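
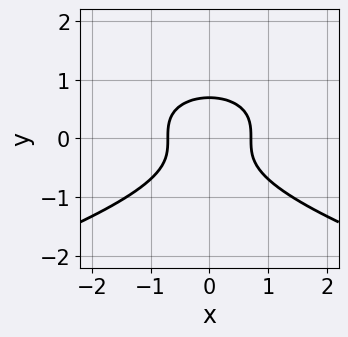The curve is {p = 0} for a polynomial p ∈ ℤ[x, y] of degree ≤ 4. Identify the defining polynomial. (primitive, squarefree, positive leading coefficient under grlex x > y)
3*y^3 + 2*x^2 - 1

First, the degree is 3 — the shape is more complex than any degree-2 curve.
Next, symmetries: the x ↦ −x reflection is a symmetry, so x appears only in even powers.
Finally, fitting integer coefficients to these (and the overall shape) gives p.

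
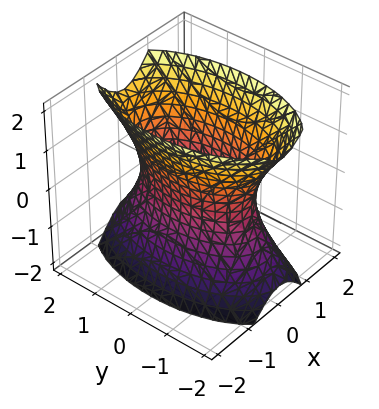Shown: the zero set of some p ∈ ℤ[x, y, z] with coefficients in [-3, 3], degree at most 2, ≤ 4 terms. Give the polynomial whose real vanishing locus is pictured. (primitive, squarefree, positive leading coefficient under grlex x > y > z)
3*x^2 + y^2 - z^2 - 2

First, deg p = 2. One connected sheet with a waist; a quadric.
Next, symmetries: it's symmetric under x → −x, forcing even powers of x; the y ↦ −y reflection is a symmetry, so y appears only in even powers; it's symmetric under z → −z, forcing even powers of z.
Next, checking where it meets the axes: the surface avoids every integer z-axis point in the box.
Finally, putting this together gives p.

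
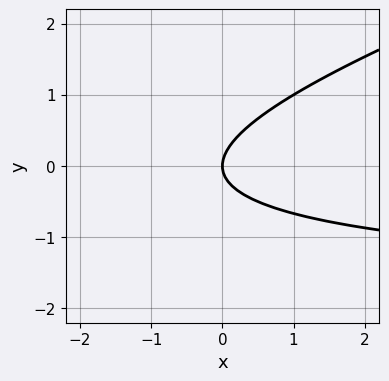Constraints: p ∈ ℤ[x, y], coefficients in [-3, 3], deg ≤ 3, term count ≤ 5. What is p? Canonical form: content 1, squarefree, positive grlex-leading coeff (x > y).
1. deg p = 2.
2. From the axis intercepts and sections: it meets the x-axis at x = 0 (among the integer gridlines); one y-axis crossing is at y = 0.
3. Assembling these constraints gives the stated polynomial.

x*y - 3*y^2 + 2*x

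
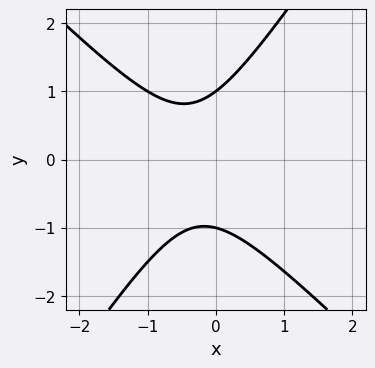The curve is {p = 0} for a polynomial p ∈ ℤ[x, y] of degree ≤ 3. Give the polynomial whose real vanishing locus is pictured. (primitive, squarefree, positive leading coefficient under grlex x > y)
3*x^2 + x*y - 2*y^2 + 2*x + 2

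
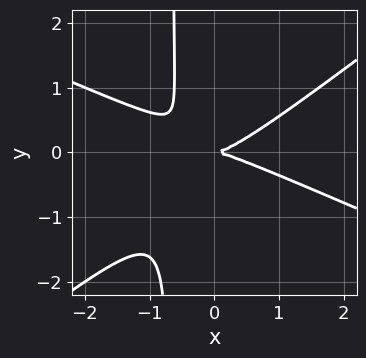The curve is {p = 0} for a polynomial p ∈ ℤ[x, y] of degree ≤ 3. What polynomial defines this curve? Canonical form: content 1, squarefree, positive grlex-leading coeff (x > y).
First, degree: the shape is more complex than any degree-2 curve, so deg p = 3.
Next, checking where it meets the axes: it meets the y-axis at y = 0 (among the integer gridlines); it meets the x-axis at x = 0 (among the integer gridlines).
Finally, putting this together gives p.

x^3 + x^2*y - 3*x*y^2 - 2*y^2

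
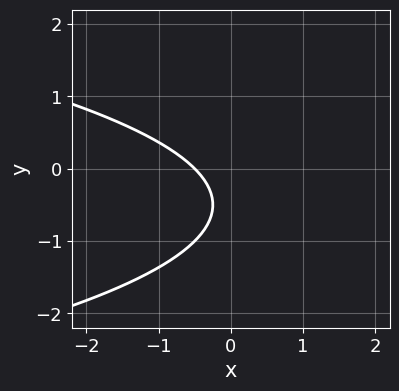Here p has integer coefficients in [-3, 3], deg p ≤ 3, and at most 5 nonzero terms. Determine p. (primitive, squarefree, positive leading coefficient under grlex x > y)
1. deg p = 2. The shape is more complex than any degree-1 curve.
2. From the visible intercepts: it misses every integer gridline on the y-axis.
3. Solving for integer coefficients yields p as stated.

2*y^2 + 2*x + 2*y + 1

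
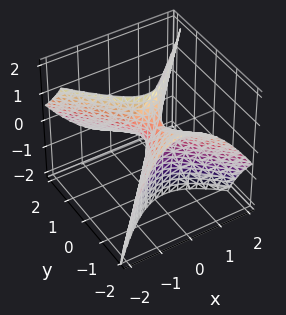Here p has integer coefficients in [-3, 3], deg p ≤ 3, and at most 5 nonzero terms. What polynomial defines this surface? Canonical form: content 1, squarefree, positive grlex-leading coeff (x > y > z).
First, the degree is 2 — a generic line meets the surface in up to 2 points.
Then, from the visible intercepts: it meets the x-axis at x = 0 (among the integer gridlines); one y-axis crossing is at y = 0; it meets the z-axis at z = 0 (among the integer gridlines).
Finally, assembling these constraints gives the stated polynomial.

3*x^2 + x*z - 2*y^2 - 3*y*z - z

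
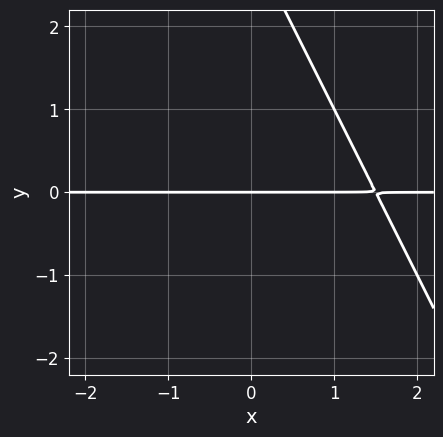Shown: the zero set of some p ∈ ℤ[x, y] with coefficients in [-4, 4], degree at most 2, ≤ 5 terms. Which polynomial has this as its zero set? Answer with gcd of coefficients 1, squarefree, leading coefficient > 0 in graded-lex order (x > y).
2*x*y + y^2 - 3*y

First, deg p = 2. The shape is more complex than any degree-1 curve.
Next, reading off the gridlines: one y-axis crossing is at y = 0; every point of the x-axis in the box is on the curve.
Finally, fitting integer coefficients to these (and the overall shape) gives p.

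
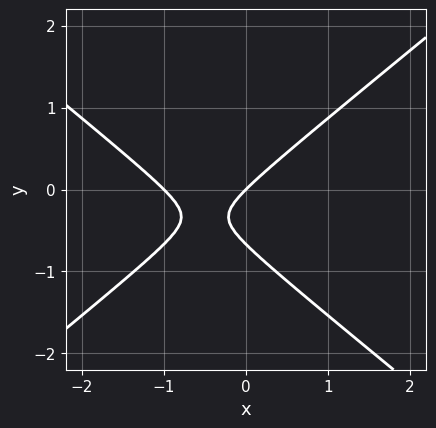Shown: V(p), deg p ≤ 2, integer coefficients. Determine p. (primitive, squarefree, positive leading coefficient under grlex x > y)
(a) Degree: the shape is more complex than any degree-1 curve, so deg p = 2.
(b) Against the integer gridlines: it crosses the y-axis at the gridline y = 0; the x-axis gridline crossings are at x ∈ {-1, 0}.
(c) These observations pin down the coefficients.

2*x^2 - 3*y^2 + 2*x - 2*y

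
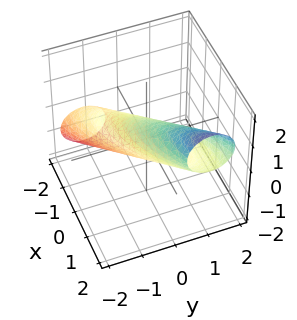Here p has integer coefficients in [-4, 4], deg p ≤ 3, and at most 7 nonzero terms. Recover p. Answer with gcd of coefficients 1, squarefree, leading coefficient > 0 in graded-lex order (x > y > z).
The degree is 2 — the shape is more complex than any degree-1 surface.
From the axis intercepts and sections: the x-axis gridline crossings are at x ∈ {-1, 1}.
Assembling these constraints gives the stated polynomial.

x^2 - 2*x*y - 2*x*z + 2*y^2 + 2*z^2 - 1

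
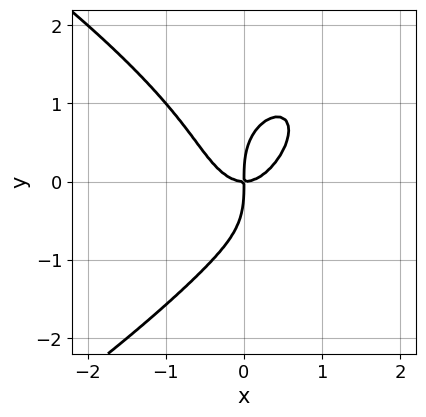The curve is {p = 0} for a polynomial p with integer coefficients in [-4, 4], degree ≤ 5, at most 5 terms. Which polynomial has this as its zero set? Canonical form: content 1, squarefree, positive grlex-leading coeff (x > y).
y^4 + 3*x^3 - 2*x*y

First, degree: the shape is more complex than any degree-3 curve, so deg p = 4.
Next, observable constraints: it meets the y-axis at y = 0 (among the integer gridlines); it crosses the x-axis at the gridline x = 0.
Finally, matching integer coefficients to the picture gives p.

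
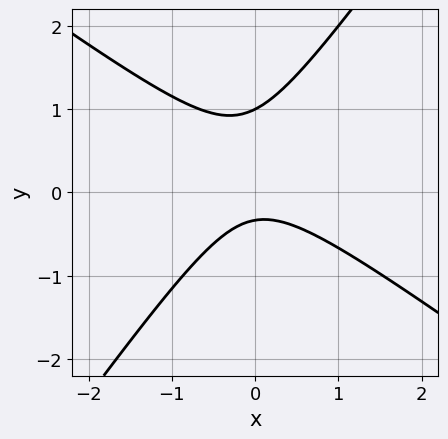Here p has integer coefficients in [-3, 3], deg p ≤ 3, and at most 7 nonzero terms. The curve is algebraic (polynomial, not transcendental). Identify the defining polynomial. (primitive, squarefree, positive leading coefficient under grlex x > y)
1. The degree is 2 — no degree-1 curve has this shape.
2. Observable constraints: it meets the y-axis at y = 1 (among the integer gridlines); the curve avoids every integer x-axis point in the box.
3. Fitting integer coefficients to these (and the overall shape) gives p.

3*x^2 + 2*x*y - 3*y^2 + 2*y + 1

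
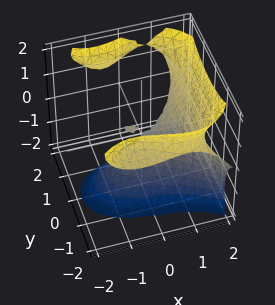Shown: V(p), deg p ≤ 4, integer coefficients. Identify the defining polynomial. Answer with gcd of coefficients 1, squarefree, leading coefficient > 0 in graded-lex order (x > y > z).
The picture has 2 separate pieces. They look like related sheets of one shape, so recover p as a whole.
deg p = 3. No degree-2 surface has this shape.
From the visible intercepts: one y-axis crossing is at y = 0; it meets the z-axis at z = 0 (among the integer gridlines).
Matching integer coefficients to the picture gives p.

x^3 + 2*y^2*z - z^3 - x*z - 2*y^2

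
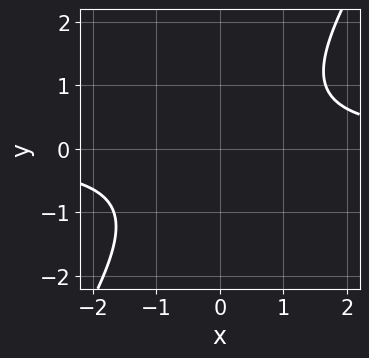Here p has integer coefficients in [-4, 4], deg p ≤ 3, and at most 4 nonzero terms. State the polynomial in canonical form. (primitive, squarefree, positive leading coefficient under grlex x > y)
3*x*y - 2*y^2 - 3

deg p = 2. No degree-1 curve has this shape.
Checking where it meets the axes: it misses every integer gridline on the x-axis; it misses every integer gridline on the y-axis.
The integer polynomial consistent with all of this is the stated p.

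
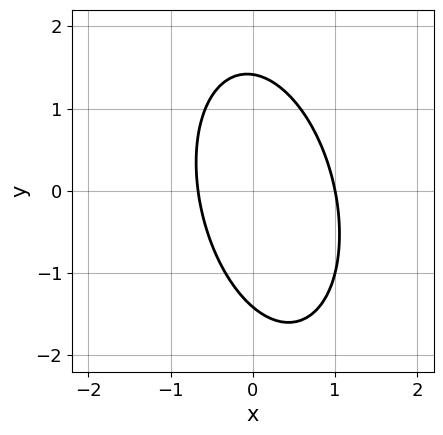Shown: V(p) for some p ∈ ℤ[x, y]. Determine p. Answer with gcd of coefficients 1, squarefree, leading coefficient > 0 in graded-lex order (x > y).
The degree is 2 — a generic line meets the curve in up to 2 points.
Checking where it meets the axes: it crosses the x-axis at the gridline x = 1.
These observations pin down the coefficients.

3*x^2 + x*y + y^2 - x - 2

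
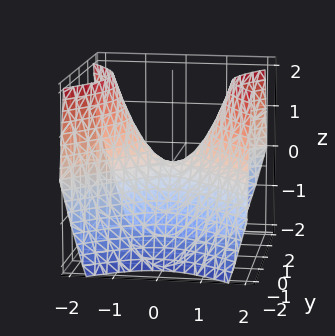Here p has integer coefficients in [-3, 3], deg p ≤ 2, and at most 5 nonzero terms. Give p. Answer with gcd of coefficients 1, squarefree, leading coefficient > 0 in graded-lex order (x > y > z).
Degree: a saddle surface; a quadric, so deg p = 2.
Symmetries: the y ↦ −y reflection is a symmetry, so y appears only in even powers; it's symmetric under x → −x, forcing even powers of x.
From the visible intercepts: one z-axis crossing is at z = 0; it crosses the x-axis at the gridline x = 0.
The integer polynomial consistent with all of this is the stated p.

x^2 - y^2 - z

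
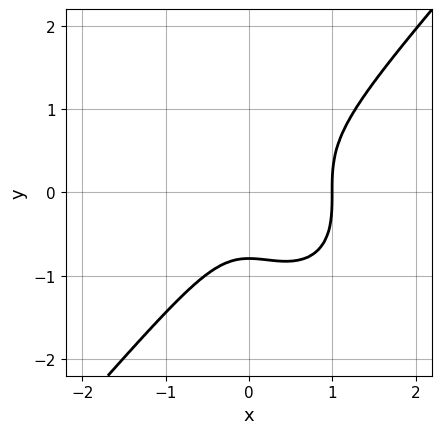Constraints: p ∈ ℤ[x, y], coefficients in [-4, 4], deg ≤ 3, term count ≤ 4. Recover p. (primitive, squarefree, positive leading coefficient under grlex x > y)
3*x^3 - 2*y^3 - 2*x^2 - 1

(a) The degree is 3 — the shape is more complex than any degree-2 curve.
(b) Observable constraints: it crosses the x-axis at the gridline x = 1.
(c) Matching integer coefficients to the picture gives p.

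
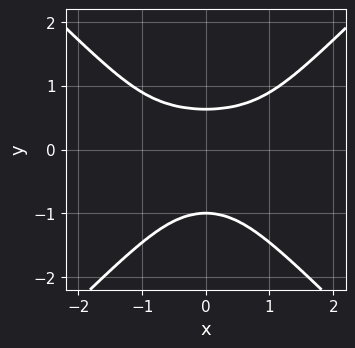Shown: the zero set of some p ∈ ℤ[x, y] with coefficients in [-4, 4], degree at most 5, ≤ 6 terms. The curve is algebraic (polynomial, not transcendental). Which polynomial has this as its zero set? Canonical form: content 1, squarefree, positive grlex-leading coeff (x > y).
(a) The degree is 4 — a generic line meets the curve in up to 4 points.
(b) Symmetries: the x ↦ −x reflection is a symmetry, so x appears only in even powers.
(c) Observable constraints: one y-axis crossing is at y = -1; no x-intercept at any integer in the box.
(d) These observations pin down the coefficients.

3*x^2*y^2 - 3*y^4 - 2*y^3 + 1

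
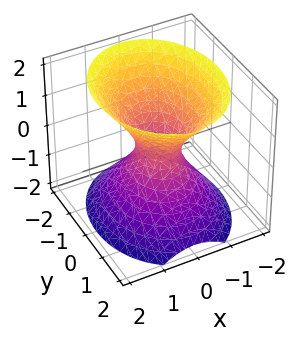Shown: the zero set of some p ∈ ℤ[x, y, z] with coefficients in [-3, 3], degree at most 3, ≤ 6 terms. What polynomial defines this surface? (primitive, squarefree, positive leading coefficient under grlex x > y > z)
3*x^2 + 2*y^2 - 2*z^2 - 1

1. The degree is 2 — one connected sheet with a waist; a quadric.
2. Symmetries: mirror symmetry x ↦ −x ⇒ only even powers of x; the y ↦ −y reflection is a symmetry, so y appears only in even powers; it's symmetric under z → −z, forcing even powers of z.
3. Reading off the gridlines: the surface avoids every integer z-axis point in the box.
4. The integer polynomial consistent with all of this is the stated p.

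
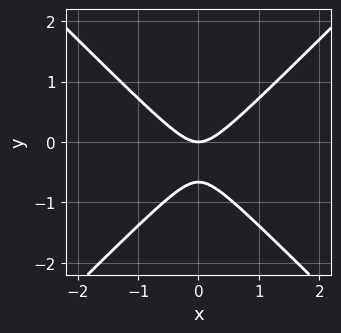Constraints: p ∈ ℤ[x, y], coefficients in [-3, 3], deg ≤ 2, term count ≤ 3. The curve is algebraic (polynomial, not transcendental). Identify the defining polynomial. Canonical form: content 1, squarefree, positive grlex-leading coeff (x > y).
1. Degree: no degree-1 curve has this shape, so deg p = 2.
2. Symmetries: it's symmetric under x → −x, forcing even powers of x.
3. From the visible intercepts: it meets the x-axis at x = 0 (among the integer gridlines); one y-axis crossing is at y = 0.
4. Fitting integer coefficients to these (and the overall shape) gives p.

3*x^2 - 3*y^2 - 2*y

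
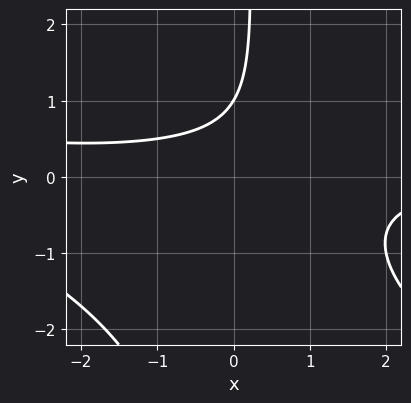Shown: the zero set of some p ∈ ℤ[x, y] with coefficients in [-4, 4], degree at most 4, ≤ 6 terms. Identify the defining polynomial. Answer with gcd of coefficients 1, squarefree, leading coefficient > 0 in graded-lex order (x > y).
The degree is 3 — no degree-2 curve has this shape.
From the axis intercepts and sections: the curve avoids every integer x-axis point in the box; one y-axis crossing is at y = 1.
Together with the visible shape, these determine p as stated.

x^2*y + 2*x*y^2 + 3*x*y - 3*y + 3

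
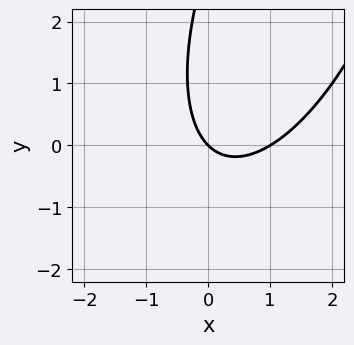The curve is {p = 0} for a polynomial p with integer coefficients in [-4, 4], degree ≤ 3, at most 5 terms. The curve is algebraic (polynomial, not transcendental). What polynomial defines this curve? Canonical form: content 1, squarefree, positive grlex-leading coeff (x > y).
3*x^2 - 2*x*y + y^2 - 3*x - 3*y

1. Degree: no degree-1 curve has this shape, so deg p = 2.
2. Observable constraints: one y-axis crossing is at y = 0; the x-axis gridline crossings are at x ∈ {0, 1}.
3. Together with the visible shape, these determine p as stated.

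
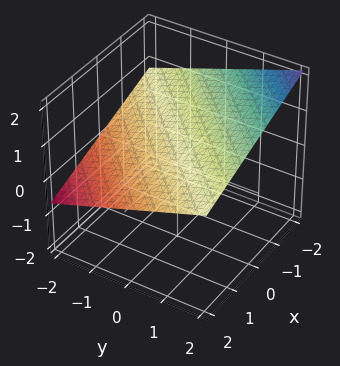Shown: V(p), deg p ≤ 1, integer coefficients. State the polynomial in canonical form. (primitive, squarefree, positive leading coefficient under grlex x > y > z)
1. Degree: every cross-section is a straight line — this is a plane, so deg p = 1.
2. Reading off the gridlines: one x-axis crossing is at x = 2; it meets the y-axis at y = -2 (among the integer gridlines).
3. Putting this together gives p.

x - y + 3*z - 2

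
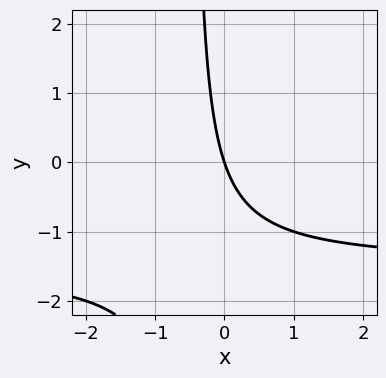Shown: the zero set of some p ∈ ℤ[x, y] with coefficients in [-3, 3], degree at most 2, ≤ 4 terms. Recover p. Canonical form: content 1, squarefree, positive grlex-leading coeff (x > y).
2*x*y + 3*x + y

First, the degree is 2 — a generic line meets the curve in up to 2 points.
Then, checking where it meets the axes: it meets the y-axis at y = 0 (among the integer gridlines); it meets the x-axis at x = 0 (among the integer gridlines).
Finally, together with the visible shape, these determine p as stated.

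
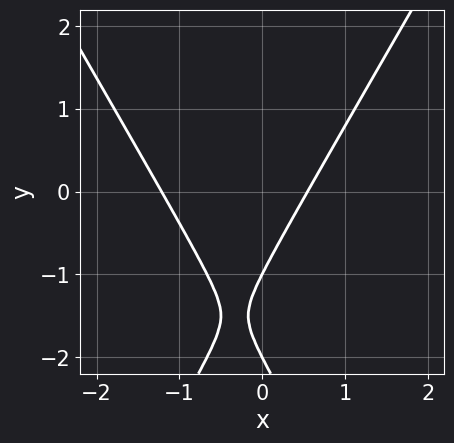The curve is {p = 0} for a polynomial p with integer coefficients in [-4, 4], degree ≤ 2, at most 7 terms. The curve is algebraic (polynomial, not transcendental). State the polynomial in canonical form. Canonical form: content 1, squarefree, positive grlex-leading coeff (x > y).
3*x^2 - y^2 + 2*x - 3*y - 2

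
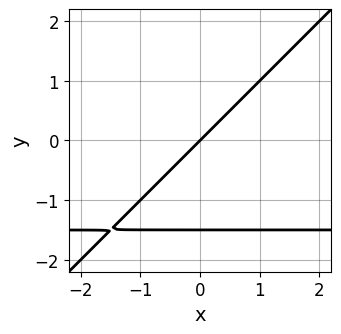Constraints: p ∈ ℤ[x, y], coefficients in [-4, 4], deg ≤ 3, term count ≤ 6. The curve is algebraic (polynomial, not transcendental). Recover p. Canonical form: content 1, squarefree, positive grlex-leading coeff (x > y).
2*x*y - 2*y^2 + 3*x - 3*y

First, deg p = 2. The shape is more complex than any degree-1 curve.
Next, from the visible intercepts: one x-axis crossing is at x = 0; one y-axis crossing is at y = 0.
Finally, fitting integer coefficients to these (and the overall shape) gives p.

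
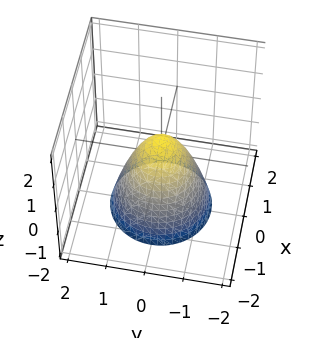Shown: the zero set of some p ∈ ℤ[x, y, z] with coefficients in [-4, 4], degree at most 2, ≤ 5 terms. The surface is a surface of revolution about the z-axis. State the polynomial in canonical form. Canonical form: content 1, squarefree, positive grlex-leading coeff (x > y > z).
(a) The degree is 2 — no degree-1 surface has this shape.
(b) Symmetries: rotational symmetry about the z-axis ⇒ p depends on x, y only through x² + y².
(c) Reading off the gridlines: a circular section at z = -1 has radius exactly 1.
(d) Putting this together gives p.

3*x^2 + 3*y^2 + 2*z - 1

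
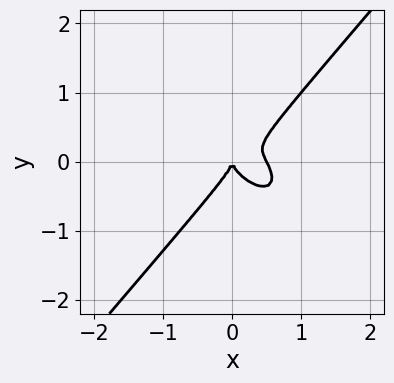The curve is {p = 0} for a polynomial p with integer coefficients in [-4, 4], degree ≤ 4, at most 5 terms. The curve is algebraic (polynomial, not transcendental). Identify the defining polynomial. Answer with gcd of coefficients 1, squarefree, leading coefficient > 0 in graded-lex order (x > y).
First, degree: the shape is more complex than any degree-2 curve, so deg p = 3.
Next, checking where it meets the axes: one x-axis crossing is at x = 0; it meets the y-axis at y = 0 (among the integer gridlines).
Finally, matching integer coefficients to the picture gives p.

2*x^3 + x^2*y - 2*y^3 - x^2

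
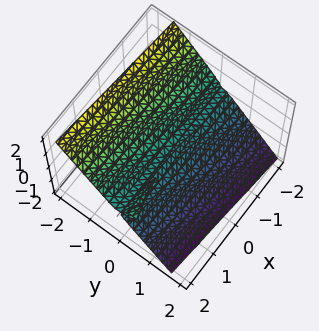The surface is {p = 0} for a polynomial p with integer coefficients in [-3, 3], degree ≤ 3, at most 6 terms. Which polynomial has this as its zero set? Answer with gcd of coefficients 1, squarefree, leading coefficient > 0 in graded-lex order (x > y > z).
x*y*z - 3*y^3 + 2*y^2*z - 3*z^3

(a) The picture has 3 separate pieces. Treating them together as one polynomial.
(b) Degree: the shape is more complex than any degree-2 surface, so deg p = 3.
(c) From the axis intercepts and sections: it crosses the z-axis at the gridline z = 0; it meets the y-axis at y = 0 (among the integer gridlines); every point of the x-axis in the box is on the surface.
(d) Together with the visible shape, these determine p as stated.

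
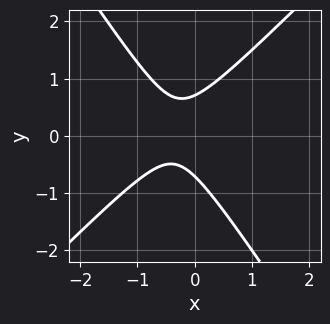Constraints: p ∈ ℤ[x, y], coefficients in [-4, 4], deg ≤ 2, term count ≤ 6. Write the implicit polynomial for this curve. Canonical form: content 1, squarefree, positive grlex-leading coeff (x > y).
The degree is 2 — a generic line meets the curve in up to 2 points.
Against the integer gridlines: it misses every integer gridline on the x-axis.
Solving for integer coefficients yields p as stated.

3*x^2 - x*y - 2*y^2 + 2*x + 1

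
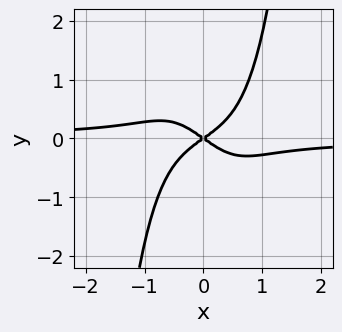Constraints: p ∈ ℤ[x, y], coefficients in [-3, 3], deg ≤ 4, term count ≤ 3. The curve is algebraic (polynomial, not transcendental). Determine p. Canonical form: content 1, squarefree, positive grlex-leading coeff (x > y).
3*x^3*y + x^2 - 2*y^2

The degree is 4 — the shape is more complex than any degree-3 curve.
From the visible intercepts: one x-axis crossing is at x = 0; it crosses the y-axis at the gridline y = 0.
Fitting integer coefficients to these (and the overall shape) gives p.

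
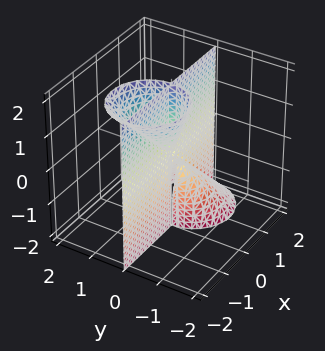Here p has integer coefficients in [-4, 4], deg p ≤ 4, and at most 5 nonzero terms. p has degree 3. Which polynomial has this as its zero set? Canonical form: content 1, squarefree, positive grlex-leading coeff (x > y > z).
There are 3 components.
deg p = 3.
From the axis intercepts and sections: every point of the z-axis in the box is on the surface; it meets the y-axis at y = 0 (among the integer gridlines); the visible x-axis segment lies entirely on the surface.
Fitting integer coefficients to these (and the overall shape) gives p.

x^2*y + x*y*z + y^3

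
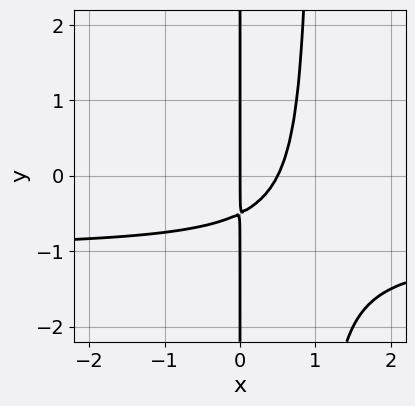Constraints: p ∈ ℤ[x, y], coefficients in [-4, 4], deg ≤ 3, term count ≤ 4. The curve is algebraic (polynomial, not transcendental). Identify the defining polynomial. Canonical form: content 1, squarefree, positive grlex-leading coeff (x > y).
2*x^2*y + 2*x^2 - 2*x*y - x

Degree: no degree-2 curve has this shape, so deg p = 3.
Checking where it meets the axes: one x-axis crossing is at x = 0; the visible y-axis segment lies entirely on the curve.
Fitting integer coefficients to these (and the overall shape) gives p.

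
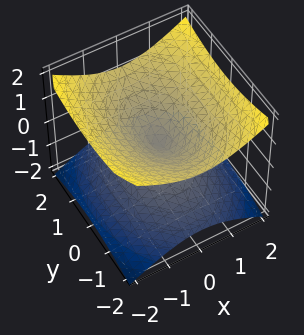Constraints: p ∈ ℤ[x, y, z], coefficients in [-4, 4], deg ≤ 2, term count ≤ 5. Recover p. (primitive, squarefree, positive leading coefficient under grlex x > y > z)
2*x^2 + y^2 - 3*z^2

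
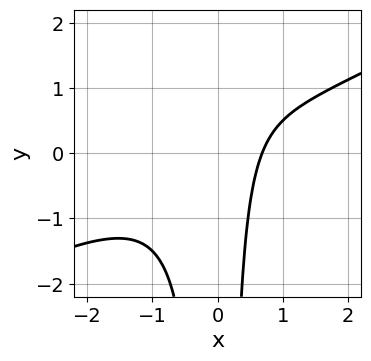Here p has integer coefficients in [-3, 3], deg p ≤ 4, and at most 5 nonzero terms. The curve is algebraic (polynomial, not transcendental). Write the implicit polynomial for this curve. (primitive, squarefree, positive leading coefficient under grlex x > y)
x^3 - 2*x^2*y + x - 1

(a) Degree: a generic line meets the curve in up to 3 points, so deg p = 3.
(b) Against the integer gridlines: no y-intercept at any integer in the box.
(c) These observations pin down the coefficients.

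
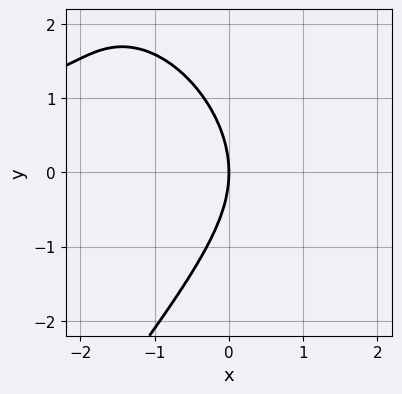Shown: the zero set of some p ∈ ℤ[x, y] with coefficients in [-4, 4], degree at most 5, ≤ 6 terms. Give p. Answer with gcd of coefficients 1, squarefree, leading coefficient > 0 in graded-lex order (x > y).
2*x^3*y - y^4 - 2*x^3 - 3*x*y^2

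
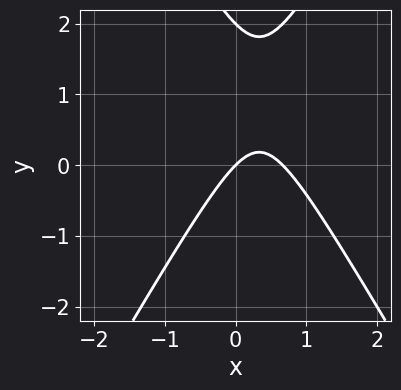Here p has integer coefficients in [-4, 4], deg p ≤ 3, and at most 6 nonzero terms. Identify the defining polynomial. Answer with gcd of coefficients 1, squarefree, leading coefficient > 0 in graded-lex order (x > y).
3*x^2 - y^2 - 2*x + 2*y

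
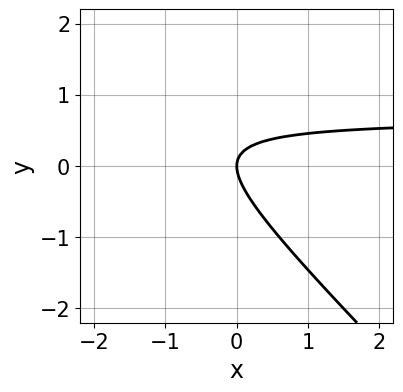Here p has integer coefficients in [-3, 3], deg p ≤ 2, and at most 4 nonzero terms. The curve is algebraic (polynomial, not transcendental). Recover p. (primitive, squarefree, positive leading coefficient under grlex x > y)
3*x*y + 3*y^2 - 2*x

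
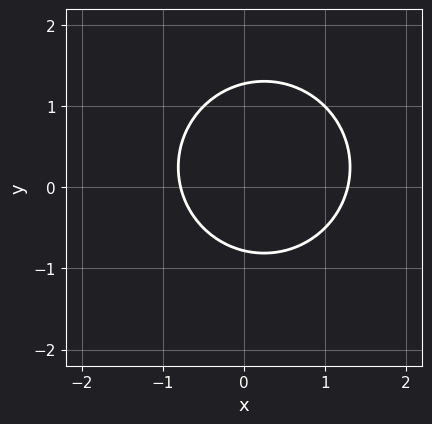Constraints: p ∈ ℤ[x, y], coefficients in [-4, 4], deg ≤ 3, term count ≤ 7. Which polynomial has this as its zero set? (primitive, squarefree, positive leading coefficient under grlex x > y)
First, deg p = 2.
Finally, matching integer coefficients to the picture gives p.

2*x^2 + 2*y^2 - x - y - 2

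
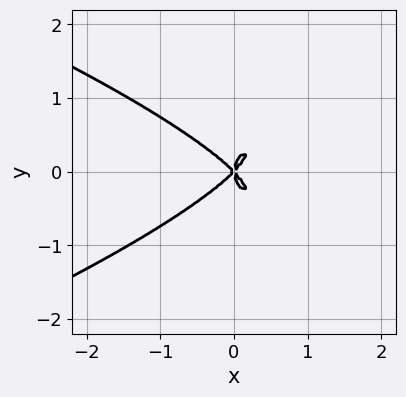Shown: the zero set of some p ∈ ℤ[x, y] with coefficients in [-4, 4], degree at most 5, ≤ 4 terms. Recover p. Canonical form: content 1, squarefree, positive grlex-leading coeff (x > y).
(a) deg p = 4. The shape is more complex than any degree-3 curve.
(b) Symmetries: mirror symmetry y ↦ −y ⇒ only even powers of y.
(c) Checking where it meets the axes: it crosses the y-axis at the gridline y = 0; it meets the x-axis at x = 0 (among the integer gridlines).
(d) These observations pin down the coefficients.

3*y^4 + 2*x^3 - 2*x*y^2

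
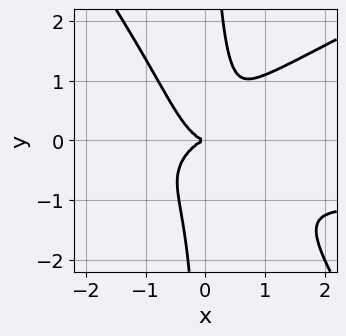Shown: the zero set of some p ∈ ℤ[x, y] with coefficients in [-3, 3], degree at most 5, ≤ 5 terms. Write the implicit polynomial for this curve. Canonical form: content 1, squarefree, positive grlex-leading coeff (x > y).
2*x^3*y - 3*x^2*y^2 - 3*x*y^3 + 3*x^3 + 2*y^2

(a) deg p = 4.
(b) From the axis intercepts and sections: one x-axis crossing is at x = 0; one y-axis crossing is at y = 0.
(c) The integer polynomial consistent with all of this is the stated p.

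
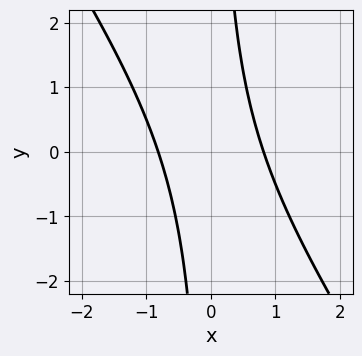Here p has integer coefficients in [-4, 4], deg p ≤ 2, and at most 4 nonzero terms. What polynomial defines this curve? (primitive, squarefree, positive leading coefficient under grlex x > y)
(a) The degree is 2 — the shape is more complex than any degree-1 curve.
(b) Checking where it meets the axes: the curve avoids every integer y-axis point in the box.
(c) These observations pin down the coefficients.

3*x^2 + 2*x*y - 2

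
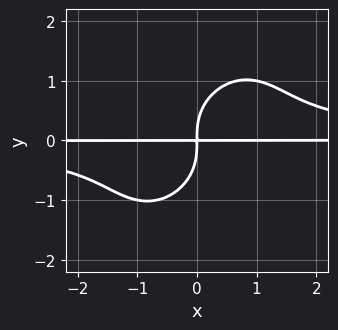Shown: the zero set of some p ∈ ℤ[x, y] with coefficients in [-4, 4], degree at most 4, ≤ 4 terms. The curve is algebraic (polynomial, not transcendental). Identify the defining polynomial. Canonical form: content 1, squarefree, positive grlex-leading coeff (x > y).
First, deg p = 4.
Then, observable constraints: the visible x-axis segment lies entirely on the curve.
Finally, the integer polynomial consistent with all of this is the stated p.

3*x^2*y^2 - 2*x*y^3 + 2*y^4 - 3*x*y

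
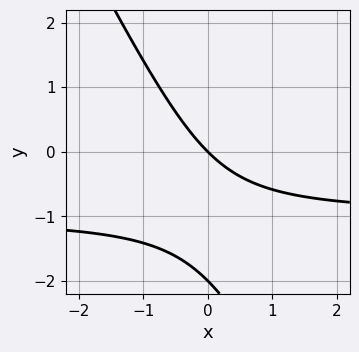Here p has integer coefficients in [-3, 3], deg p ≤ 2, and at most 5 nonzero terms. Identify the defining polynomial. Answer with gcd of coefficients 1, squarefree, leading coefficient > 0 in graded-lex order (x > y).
2*x*y + y^2 + 2*x + 2*y

First, deg p = 2.
Next, from the visible intercepts: the y-axis gridline crossings are at y ∈ {-2, 0}; one x-axis crossing is at x = 0.
Finally, fitting integer coefficients to these (and the overall shape) gives p.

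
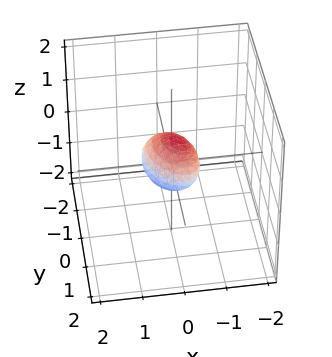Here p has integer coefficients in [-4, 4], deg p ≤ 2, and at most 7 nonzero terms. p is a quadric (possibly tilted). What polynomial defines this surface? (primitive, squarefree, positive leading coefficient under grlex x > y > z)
3*x^2 + 2*x*y + x*z + 2*y^2 + 2*z^2 - 1

1. Degree: no degree-1 surface has this shape, so deg p = 2.
2. Solving for integer coefficients yields p as stated.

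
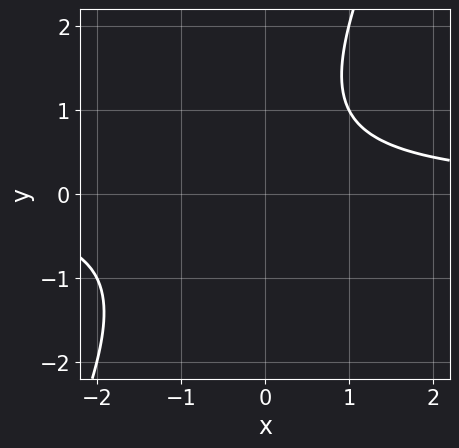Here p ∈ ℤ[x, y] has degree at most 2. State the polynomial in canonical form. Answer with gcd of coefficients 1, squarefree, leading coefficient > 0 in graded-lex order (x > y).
First, deg p = 2.
Next, observable constraints: no y-intercept at any integer in the box; no x-intercept at any integer in the box.
Finally, together with the visible shape, these determine p as stated.

2*x*y - y^2 + y - 2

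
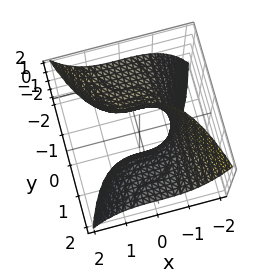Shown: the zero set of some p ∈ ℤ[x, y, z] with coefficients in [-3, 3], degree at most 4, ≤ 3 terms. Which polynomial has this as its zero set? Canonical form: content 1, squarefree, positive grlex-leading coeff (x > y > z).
x^3 + 2*y*z + 1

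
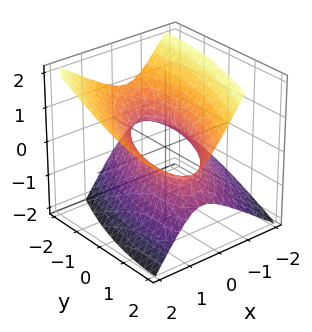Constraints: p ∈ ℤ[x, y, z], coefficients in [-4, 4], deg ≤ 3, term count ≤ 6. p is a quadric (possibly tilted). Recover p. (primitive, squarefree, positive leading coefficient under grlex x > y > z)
3*x^2 - 2*x*y - 2*x*z + y^2 - 3*z^2 - 2

First, the degree is 2 — no degree-1 surface has this shape.
Next, checking where it meets the axes: the surface avoids every integer z-axis point in the box.
Finally, matching integer coefficients to the picture gives p.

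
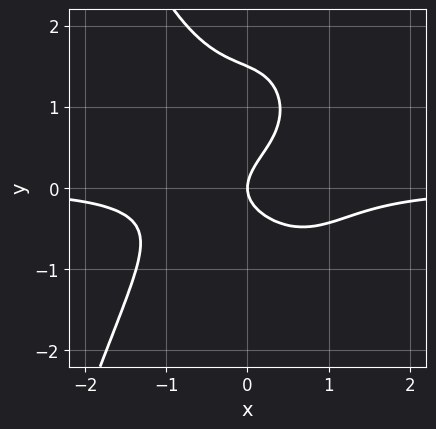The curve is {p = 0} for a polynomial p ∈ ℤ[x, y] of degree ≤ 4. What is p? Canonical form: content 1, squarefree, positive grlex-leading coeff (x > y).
Degree: no degree-3 curve has this shape, so deg p = 4.
Observable constraints: it meets the x-axis at x = 0 (among the integer gridlines); one y-axis crossing is at y = 0.
Matching integer coefficients to the picture gives p.

3*x^3*y + 2*y^3 - 3*y^2 + 2*x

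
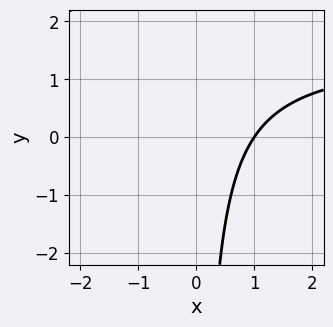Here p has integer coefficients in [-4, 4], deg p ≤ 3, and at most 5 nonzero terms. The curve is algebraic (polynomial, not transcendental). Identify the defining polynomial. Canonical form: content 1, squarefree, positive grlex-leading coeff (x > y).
1. Degree: a generic line meets the curve in up to 2 points, so deg p = 2.
2. Reading off the gridlines: the curve avoids every integer y-axis point in the box; it meets the x-axis at x = 1 (among the integer gridlines).
3. Putting this together gives p.

2*x*y - 3*x + 3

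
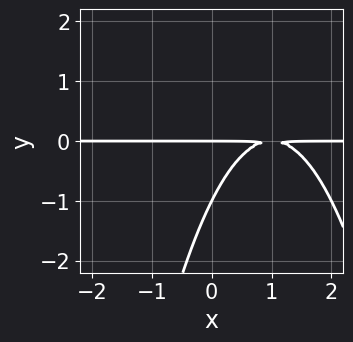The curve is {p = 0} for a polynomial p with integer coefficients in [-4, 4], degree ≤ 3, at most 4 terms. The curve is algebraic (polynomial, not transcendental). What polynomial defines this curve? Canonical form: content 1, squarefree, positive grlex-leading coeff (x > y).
x^2*y - 2*x*y + y^2 + y

deg p = 3.
Observable constraints: the y-axis gridline crossings are at y ∈ {-1, 0}; every point of the x-axis in the box is on the curve.
Together with the visible shape, these determine p as stated.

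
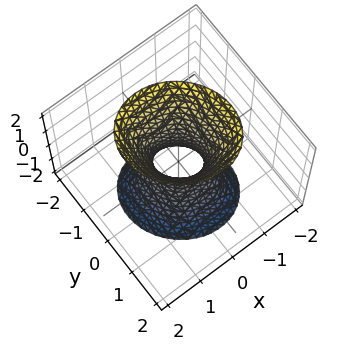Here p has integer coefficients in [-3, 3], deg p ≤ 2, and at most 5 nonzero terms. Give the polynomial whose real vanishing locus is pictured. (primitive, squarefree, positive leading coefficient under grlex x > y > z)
3*x^2 + x*y + 3*y^2 - z^2 - 1

1. Degree: no degree-1 surface has this shape, so deg p = 2.
2. From the visible intercepts: it misses every integer gridline on the z-axis.
3. The integer polynomial consistent with all of this is the stated p.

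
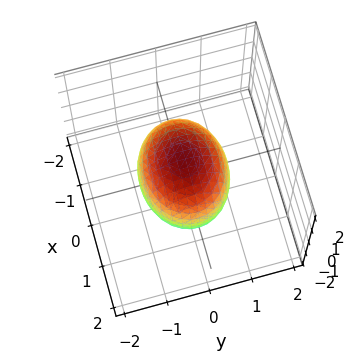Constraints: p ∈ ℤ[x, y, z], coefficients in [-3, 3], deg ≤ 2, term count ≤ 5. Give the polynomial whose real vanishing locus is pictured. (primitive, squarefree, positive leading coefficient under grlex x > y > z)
2*x^2 + 3*y^2 + 2*z^2 - 3

First, degree: bounded and convex; a quadric, so deg p = 2.
Next, symmetries: it's symmetric under y → −y, forcing even powers of y; the z ↦ −z reflection is a symmetry, so z appears only in even powers; it's symmetric under x → −x, forcing even powers of x.
Then, from the visible intercepts: the y-axis gridline crossings are at y ∈ {-1, 1}.
Finally, the integer polynomial consistent with all of this is the stated p.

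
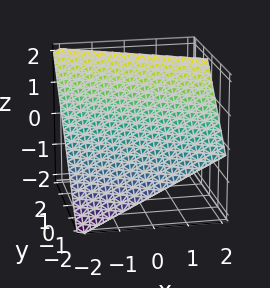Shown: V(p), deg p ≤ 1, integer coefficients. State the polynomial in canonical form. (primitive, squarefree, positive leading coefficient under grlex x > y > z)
(a) Degree: every cross-section is a straight line — this is a plane, so deg p = 1.
(b) From the visible intercepts: it meets the z-axis at z = 1 (among the integer gridlines); one y-axis crossing is at y = -1; it meets the x-axis at x = -2 (among the integer gridlines).
(c) The integer polynomial consistent with all of this is the stated p.

x + 2*y - 2*z + 2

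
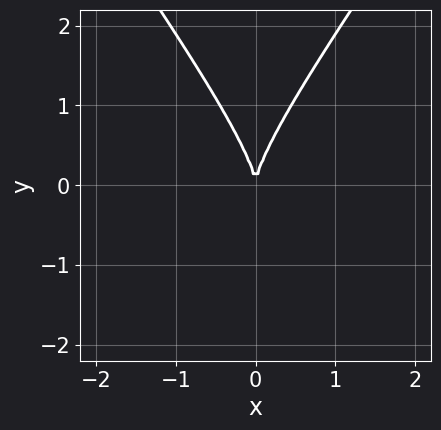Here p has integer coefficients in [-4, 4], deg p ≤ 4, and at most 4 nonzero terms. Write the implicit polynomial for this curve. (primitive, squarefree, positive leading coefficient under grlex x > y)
deg p = 3.
Symmetries: the x ↦ −x reflection is a symmetry, so x appears only in even powers.
Reading off the gridlines: it crosses the x-axis at the gridline x = 0; it crosses the y-axis at the gridline y = 0.
Fitting integer coefficients to these (and the overall shape) gives p.

2*x^2*y - y^3 + 3*x^2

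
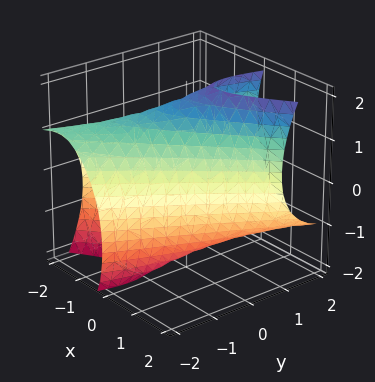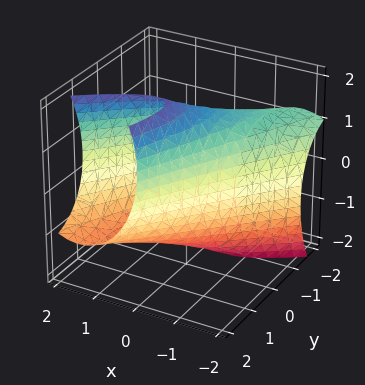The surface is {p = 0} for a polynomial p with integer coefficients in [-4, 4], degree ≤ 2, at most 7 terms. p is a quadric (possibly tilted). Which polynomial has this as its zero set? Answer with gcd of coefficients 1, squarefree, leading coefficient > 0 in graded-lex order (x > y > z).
The degree is 2 — a generic line meets the surface in up to 2 points.
Matching integer coefficients to the picture gives p.

2*x^2 - 3*x*y + y^2 - y*z + z^2 - 3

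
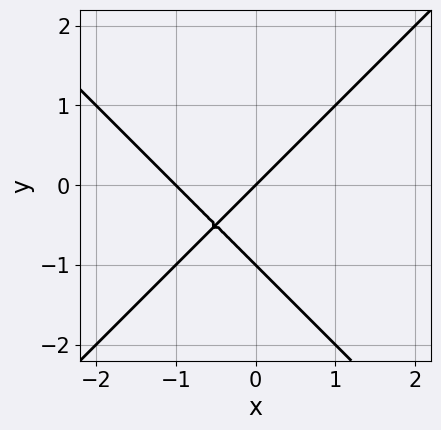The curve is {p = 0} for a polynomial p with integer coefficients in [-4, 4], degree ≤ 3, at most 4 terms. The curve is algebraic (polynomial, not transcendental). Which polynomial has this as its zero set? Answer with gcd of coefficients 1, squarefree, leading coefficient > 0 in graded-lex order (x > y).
First, degree: no degree-1 curve has this shape, so deg p = 2.
Then, against the integer gridlines: among the integer gridlines, it crosses the x-axis at x ∈ {-1, 0}; among the integer gridlines, it crosses the y-axis at y ∈ {-1, 0}.
Finally, putting this together gives p.

x^2 - y^2 + x - y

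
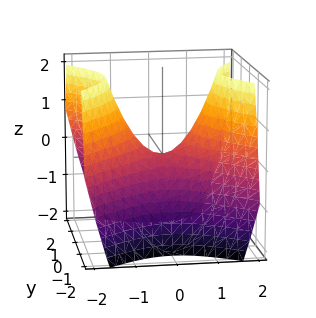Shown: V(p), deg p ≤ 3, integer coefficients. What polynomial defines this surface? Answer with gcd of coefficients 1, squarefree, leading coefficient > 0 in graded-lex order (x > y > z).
x^2 - y^2 - z

The degree is 2 — a hyperbolic paraboloid; a quadric.
Symmetries: it's symmetric under x → −x, forcing even powers of x; the y ↦ −y reflection is a symmetry, so y appears only in even powers.
From the visible intercepts: it meets the z-axis at z = 0 (among the integer gridlines); it meets the y-axis at y = 0 (among the integer gridlines); it meets the x-axis at x = 0 (among the integer gridlines).
These observations pin down the coefficients.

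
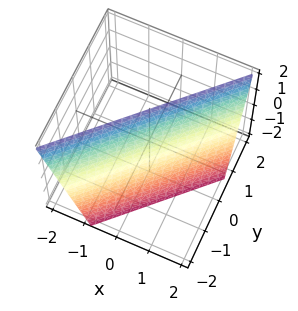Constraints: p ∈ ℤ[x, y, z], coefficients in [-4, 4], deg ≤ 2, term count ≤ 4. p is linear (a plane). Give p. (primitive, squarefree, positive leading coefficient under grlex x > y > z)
3*x - 3*y + z - 2

1. Degree: every cross-section is a straight line — this is a plane, so deg p = 1.
2. Observable constraints: it meets the z-axis at z = 2 (among the integer gridlines).
3. Fitting integer coefficients to these (and the overall shape) gives p.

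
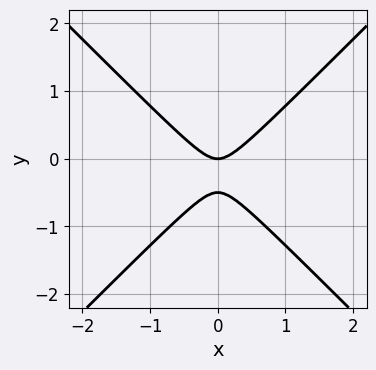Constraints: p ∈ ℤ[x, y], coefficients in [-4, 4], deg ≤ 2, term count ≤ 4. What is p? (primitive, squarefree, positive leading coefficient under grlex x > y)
2*x^2 - 2*y^2 - y

(a) deg p = 2. The shape is more complex than any degree-1 curve.
(b) Symmetries: mirror symmetry x ↦ −x ⇒ only even powers of x.
(c) Reading off the gridlines: it crosses the x-axis at the gridline x = 0; it crosses the y-axis at the gridline y = 0.
(d) These observations pin down the coefficients.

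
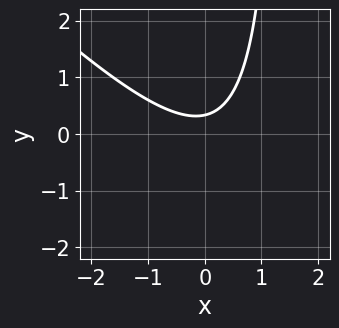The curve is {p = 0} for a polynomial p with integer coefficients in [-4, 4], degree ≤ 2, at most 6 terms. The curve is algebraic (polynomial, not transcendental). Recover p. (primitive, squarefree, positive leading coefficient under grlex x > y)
(a) deg p = 2. No degree-1 curve has this shape.
(b) From the visible intercepts: no x-intercept at any integer in the box.
(c) The integer polynomial consistent with all of this is the stated p.

2*x^2 + 2*x*y - 3*y + 1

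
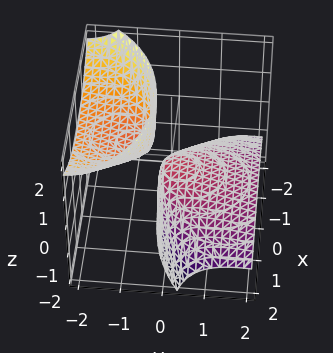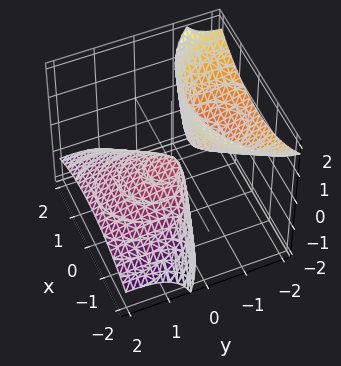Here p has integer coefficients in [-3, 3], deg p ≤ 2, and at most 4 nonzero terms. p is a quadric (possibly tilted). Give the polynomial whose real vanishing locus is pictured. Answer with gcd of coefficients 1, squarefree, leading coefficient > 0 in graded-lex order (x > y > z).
1. There are 2 components. They look like related sheets of one shape, so recover p as a whole.
2. deg p = 2. No degree-1 surface has this shape.
3. Checking where it meets the axes: it meets the y-axis at y = 0 (among the integer gridlines); it meets the z-axis at z = 0 (among the integer gridlines).
4. Solving for integer coefficients yields p as stated.

x^2 + y^2 + 3*y*z + z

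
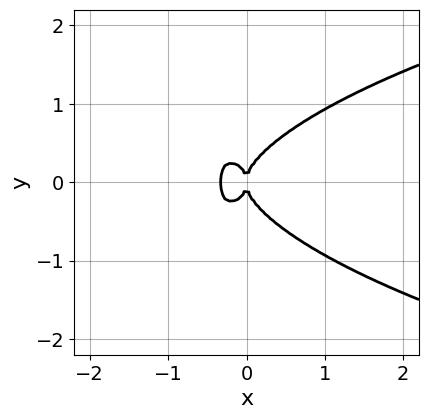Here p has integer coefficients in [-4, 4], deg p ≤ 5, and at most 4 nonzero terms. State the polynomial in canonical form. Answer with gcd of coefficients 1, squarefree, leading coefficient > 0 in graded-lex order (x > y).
The degree is 4 — a generic line meets the curve in up to 4 points.
Symmetries: it's symmetric under y → −y, forcing even powers of y.
Reading off the gridlines: it crosses the y-axis at the gridline y = 0; one x-axis crossing is at x = 0.
Fitting integer coefficients to these (and the overall shape) gives p.

2*x^2*y^2 + 3*y^4 - 3*x^3 - x^2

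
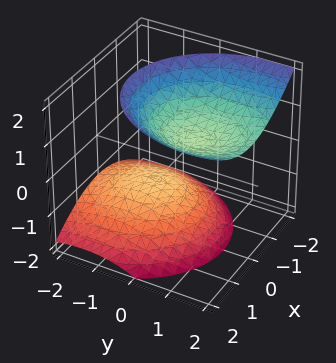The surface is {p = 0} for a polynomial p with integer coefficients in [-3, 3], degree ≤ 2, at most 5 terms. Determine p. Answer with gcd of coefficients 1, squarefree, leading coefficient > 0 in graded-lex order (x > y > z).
First, there are 2 components. Treating them together as one polynomial.
Next, degree: no degree-1 surface has this shape, so deg p = 2.
Next, observable constraints: the surface avoids every integer y-axis point in the box; it misses every integer gridline on the x-axis.
Finally, putting this together gives p.

3*x^2 + 2*y^2 - 3*y*z - 3*z^2 + 2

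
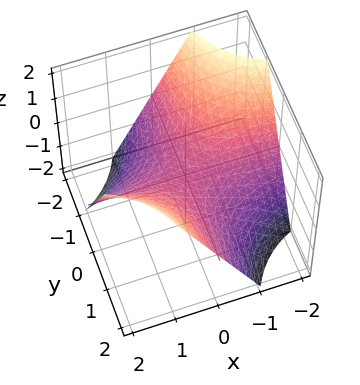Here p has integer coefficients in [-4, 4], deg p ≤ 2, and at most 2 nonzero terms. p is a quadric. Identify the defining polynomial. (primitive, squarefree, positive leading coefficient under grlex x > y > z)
First, the degree is 2 — a hyperbolic paraboloid; a quadric.
Next, checking where it meets the axes: the visible y-axis segment lies entirely on the surface; every point of the x-axis in the box is on the surface.
Finally, together with the visible shape, these determine p as stated.

x*y - z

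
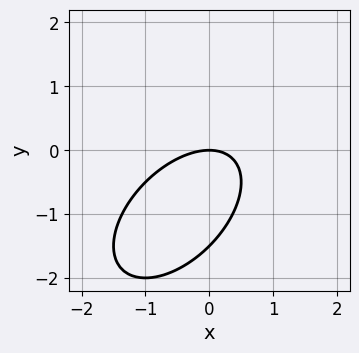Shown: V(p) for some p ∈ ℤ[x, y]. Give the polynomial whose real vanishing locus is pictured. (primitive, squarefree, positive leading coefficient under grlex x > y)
2*x^2 - 2*x*y + 2*y^2 + 3*y

1. The degree is 2 — the shape is more complex than any degree-1 curve.
2. Against the integer gridlines: it meets the x-axis at x = 0 (among the integer gridlines); one y-axis crossing is at y = 0.
3. Matching integer coefficients to the picture gives p.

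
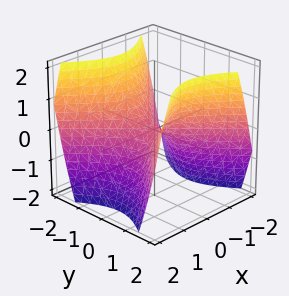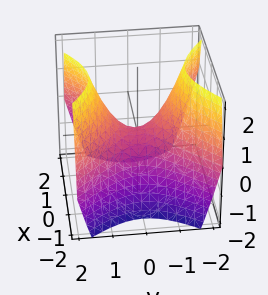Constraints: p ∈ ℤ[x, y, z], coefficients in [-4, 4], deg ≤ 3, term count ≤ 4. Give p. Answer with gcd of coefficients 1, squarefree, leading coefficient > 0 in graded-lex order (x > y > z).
x^2 - y^2 + z

First, deg p = 2.
Then, symmetries: the y ↦ −y reflection is a symmetry, so y appears only in even powers; mirror symmetry x ↦ −x ⇒ only even powers of x.
Next, from the visible intercepts: one y-axis crossing is at y = 0; it crosses the x-axis at the gridline x = 0.
Finally, these observations pin down the coefficients.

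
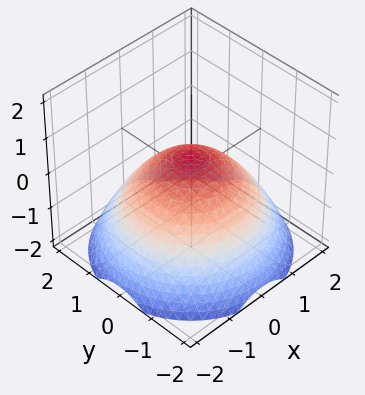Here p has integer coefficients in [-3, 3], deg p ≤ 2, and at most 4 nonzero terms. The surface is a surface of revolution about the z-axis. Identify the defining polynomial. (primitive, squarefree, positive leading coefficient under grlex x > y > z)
x^2 + y^2 + 2*z - 1

1. Degree: no degree-1 surface has this shape, so deg p = 2.
2. Symmetry: the z-axis is an axis of rotation, so x and y enter only as x² + y².
3. Checking where it meets the axes: the x-axis gridline crossings are at x ∈ {-1, 1}; a circular section at z = -1 has radius between 1 and 2; the y-axis gridline crossings are at y ∈ {-1, 1}.
4. Putting this together gives p.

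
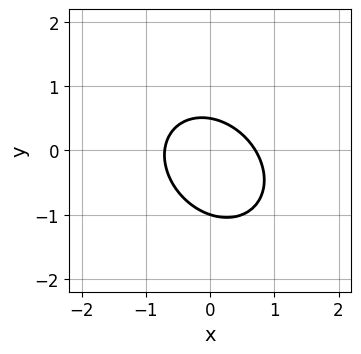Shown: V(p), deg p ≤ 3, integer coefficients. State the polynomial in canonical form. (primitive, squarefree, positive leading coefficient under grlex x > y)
2*x^2 + x*y + 2*y^2 + y - 1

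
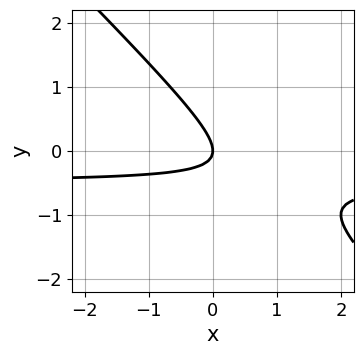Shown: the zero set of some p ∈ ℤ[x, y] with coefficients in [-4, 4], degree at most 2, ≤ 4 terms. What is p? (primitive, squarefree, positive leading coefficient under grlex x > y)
The degree is 2 — no degree-1 curve has this shape.
Reading off the gridlines: it meets the x-axis at x = 0 (among the integer gridlines); one y-axis crossing is at y = 0.
Putting this together gives p.

2*x*y + 2*y^2 + x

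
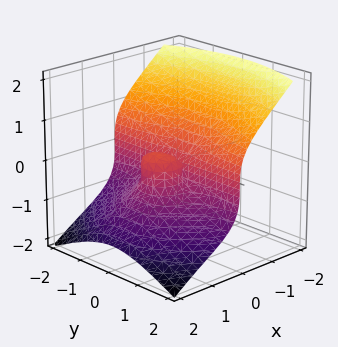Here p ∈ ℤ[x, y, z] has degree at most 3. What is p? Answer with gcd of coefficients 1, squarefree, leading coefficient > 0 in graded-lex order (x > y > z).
2*x^3 + 2*x*y^2 + 3*z^3 - 2*x^2 + z^2

First, degree: no degree-2 surface has this shape, so deg p = 3.
Then, observable constraints: every point of the y-axis in the box is on the surface; one z-axis crossing is at z = 0; the x-axis gridline crossings are at x ∈ {0, 1}.
Finally, assembling these constraints gives the stated polynomial.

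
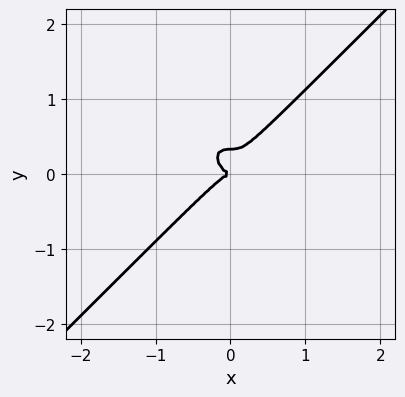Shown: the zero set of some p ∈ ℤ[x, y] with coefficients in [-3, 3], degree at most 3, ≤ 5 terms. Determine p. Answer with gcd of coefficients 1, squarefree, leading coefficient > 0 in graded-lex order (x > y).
3*x^3 - 3*y^3 + y^2

First, degree: the shape is more complex than any degree-2 curve, so deg p = 3.
Then, observable constraints: one x-axis crossing is at x = 0; one y-axis crossing is at y = 0.
Finally, fitting integer coefficients to these (and the overall shape) gives p.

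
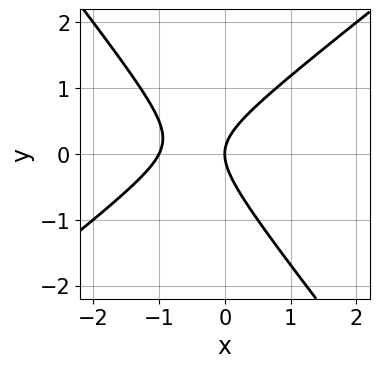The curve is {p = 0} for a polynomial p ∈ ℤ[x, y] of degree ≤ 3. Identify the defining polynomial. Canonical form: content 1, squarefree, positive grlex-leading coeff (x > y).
1. Degree: the shape is more complex than any degree-1 curve, so deg p = 2.
2. From the visible intercepts: among the integer gridlines, it crosses the x-axis at x ∈ {-1, 0}; it meets the y-axis at y = 0 (among the integer gridlines).
3. Assembling these constraints gives the stated polynomial.

2*x^2 - x*y - 2*y^2 + 2*x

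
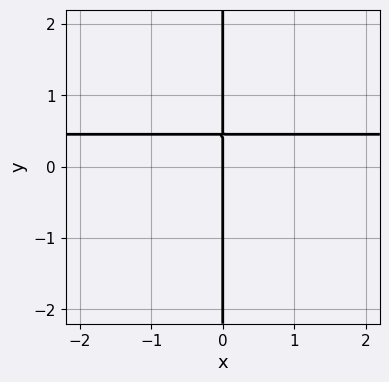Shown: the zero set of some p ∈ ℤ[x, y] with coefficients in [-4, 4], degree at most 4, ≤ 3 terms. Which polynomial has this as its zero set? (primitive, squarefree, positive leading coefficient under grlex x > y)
x*y^3 + 2*x*y - x

deg p = 4. A generic line meets the curve in up to 4 points.
From the visible intercepts: it crosses the x-axis at the gridline x = 0; the visible y-axis segment lies entirely on the curve.
Solving for integer coefficients yields p as stated.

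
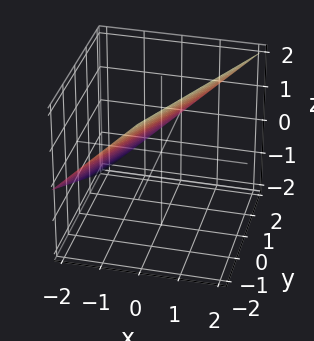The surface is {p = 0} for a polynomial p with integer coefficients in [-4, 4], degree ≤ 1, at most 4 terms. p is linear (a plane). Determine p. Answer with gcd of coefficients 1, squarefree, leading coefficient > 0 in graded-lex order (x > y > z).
First, the degree is 1 — every cross-section is a straight line — this is a plane.
Next, from the axis intercepts and sections: it meets the y-axis at y = 2 (among the integer gridlines); it meets the x-axis at x = -1 (among the integer gridlines); one z-axis crossing is at z = 1.
Finally, assembling these constraints gives the stated polynomial.

2*x - y - 2*z + 2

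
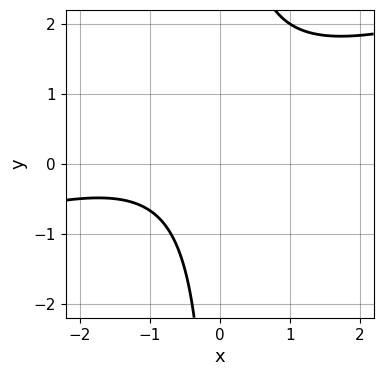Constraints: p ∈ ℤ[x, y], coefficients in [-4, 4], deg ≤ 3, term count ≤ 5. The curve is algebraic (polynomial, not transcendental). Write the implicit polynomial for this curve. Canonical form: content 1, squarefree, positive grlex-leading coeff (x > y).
x^2 - 3*x*y + 2*x + 3

1. The degree is 2 — the shape is more complex than any degree-1 curve.
2. Observable constraints: it misses every integer gridline on the y-axis; no x-intercept at any integer in the box.
3. Matching integer coefficients to the picture gives p.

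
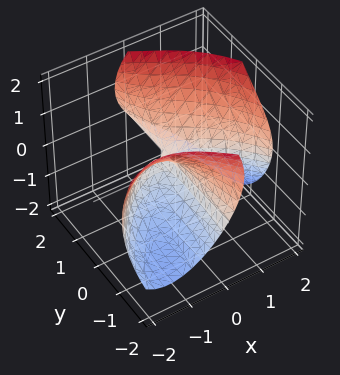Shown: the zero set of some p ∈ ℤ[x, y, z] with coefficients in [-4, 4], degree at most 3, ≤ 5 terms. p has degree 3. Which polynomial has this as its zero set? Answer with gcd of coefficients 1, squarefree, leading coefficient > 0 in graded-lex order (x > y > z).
x^3 + y^2*z + 3*x*y - 2*z^2 - x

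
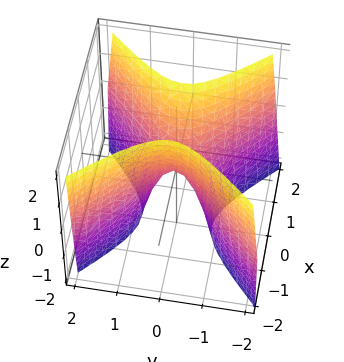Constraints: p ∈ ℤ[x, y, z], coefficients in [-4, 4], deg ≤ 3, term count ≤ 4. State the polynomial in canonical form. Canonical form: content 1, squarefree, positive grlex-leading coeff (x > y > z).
3*x^2 - 3*y^2 - z

Degree: a hyperbolic paraboloid; a quadric, so deg p = 2.
Symmetries: mirror symmetry x ↦ −x ⇒ only even powers of x; mirror symmetry y ↦ −y ⇒ only even powers of y.
From the visible intercepts: it meets the z-axis at z = 0 (among the integer gridlines); one x-axis crossing is at x = 0; it meets the y-axis at y = 0 (among the integer gridlines).
Fitting integer coefficients to these (and the overall shape) gives p.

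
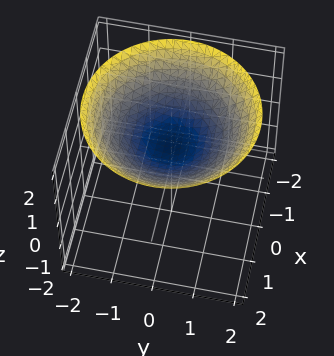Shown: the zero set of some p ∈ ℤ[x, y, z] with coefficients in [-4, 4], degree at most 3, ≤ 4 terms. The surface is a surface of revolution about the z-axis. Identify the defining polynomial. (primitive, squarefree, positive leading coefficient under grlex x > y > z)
x^2 + y^2 - 3*z + 2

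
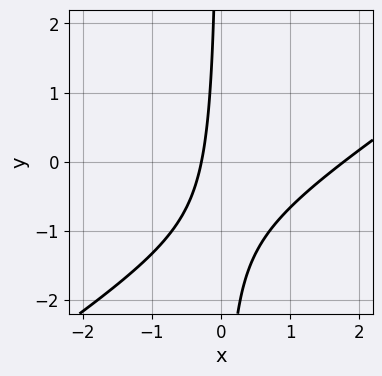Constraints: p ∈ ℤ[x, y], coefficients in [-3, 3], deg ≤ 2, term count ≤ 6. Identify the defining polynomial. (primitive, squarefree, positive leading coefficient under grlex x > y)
First, degree: no degree-1 curve has this shape, so deg p = 2.
Next, checking where it meets the axes: no y-intercept at any integer in the box.
Finally, matching integer coefficients to the picture gives p.

2*x^2 - 3*x*y - 3*x - 1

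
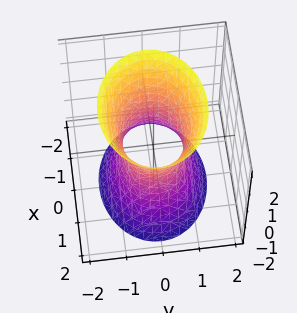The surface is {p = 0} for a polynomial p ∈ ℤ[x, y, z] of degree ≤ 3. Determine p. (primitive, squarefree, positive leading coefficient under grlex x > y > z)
2*x^2 + 3*y^2 - z^2 - 2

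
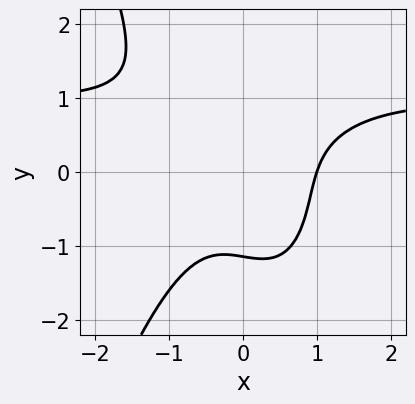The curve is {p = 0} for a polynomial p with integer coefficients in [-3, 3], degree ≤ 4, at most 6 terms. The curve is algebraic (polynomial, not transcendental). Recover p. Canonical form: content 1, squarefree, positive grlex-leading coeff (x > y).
3*x^3*y - 3*x^3 + x*y^2 + 2*y^3 + 3

1. Degree: a generic line meets the curve in up to 4 points, so deg p = 4.
2. From the visible intercepts: it crosses the x-axis at the gridline x = 1.
3. Together with the visible shape, these determine p as stated.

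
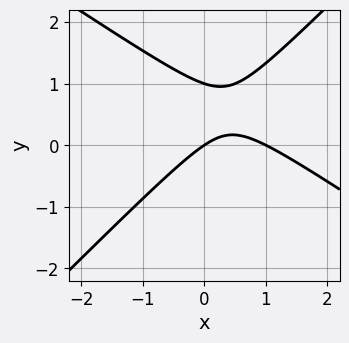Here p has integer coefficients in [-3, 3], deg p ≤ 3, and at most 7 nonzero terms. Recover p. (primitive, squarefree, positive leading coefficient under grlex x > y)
2*x^2 + x*y - 3*y^2 - 2*x + 3*y

(a) Degree: a generic line meets the curve in up to 2 points, so deg p = 2.
(b) Reading off the gridlines: the y-axis gridline crossings are at y ∈ {0, 1}; among the integer gridlines, it crosses the x-axis at x ∈ {0, 1}.
(c) Matching integer coefficients to the picture gives p.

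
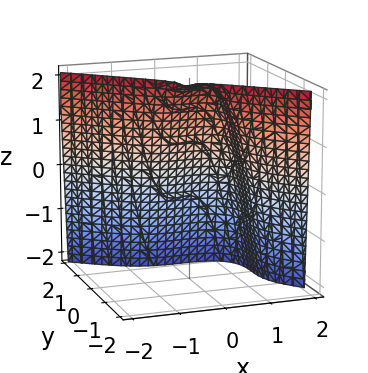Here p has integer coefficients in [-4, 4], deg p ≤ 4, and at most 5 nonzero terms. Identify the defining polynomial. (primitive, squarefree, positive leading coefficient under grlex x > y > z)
2*x^3 + 3*y^3 - x^2 + z - 2

deg p = 3.
From the axis intercepts and sections: it meets the z-axis at z = 2 (among the integer gridlines).
Matching integer coefficients to the picture gives p.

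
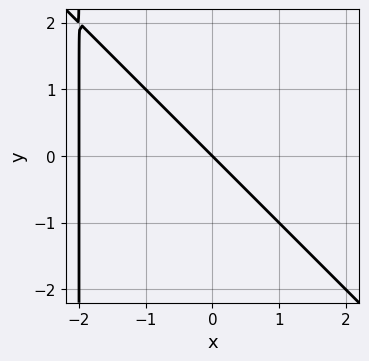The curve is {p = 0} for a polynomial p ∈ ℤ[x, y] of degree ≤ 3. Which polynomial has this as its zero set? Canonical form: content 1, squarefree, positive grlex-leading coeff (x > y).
x^2 + x*y + 2*x + 2*y

First, degree: a generic line meets the curve in up to 2 points, so deg p = 2.
Then, observable constraints: among the integer gridlines, it crosses the x-axis at x ∈ {-2, 0}; it meets the y-axis at y = 0 (among the integer gridlines).
Finally, matching integer coefficients to the picture gives p.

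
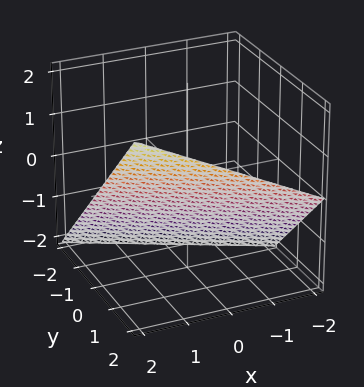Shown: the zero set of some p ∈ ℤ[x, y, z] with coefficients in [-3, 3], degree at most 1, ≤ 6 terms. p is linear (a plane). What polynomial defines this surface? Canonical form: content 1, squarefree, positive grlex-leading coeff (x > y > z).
x + 2*y - 2*z - 2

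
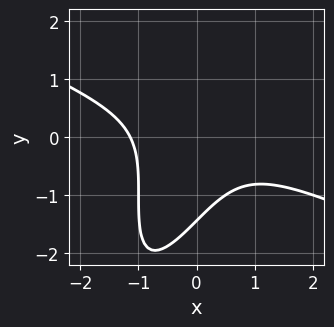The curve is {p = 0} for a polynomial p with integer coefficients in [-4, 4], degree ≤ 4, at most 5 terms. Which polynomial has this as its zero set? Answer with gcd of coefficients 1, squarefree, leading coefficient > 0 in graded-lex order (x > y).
2*x^3 + 3*x^2*y - 3*x*y^2 + y^3 + 3

Degree: the shape is more complex than any degree-2 curve, so deg p = 3.
Matching integer coefficients to the picture gives p.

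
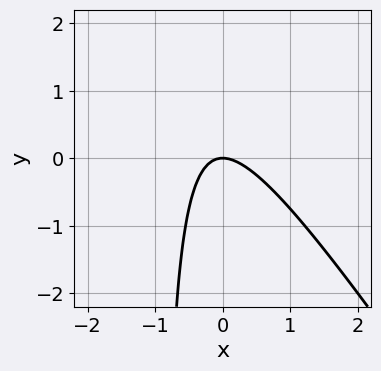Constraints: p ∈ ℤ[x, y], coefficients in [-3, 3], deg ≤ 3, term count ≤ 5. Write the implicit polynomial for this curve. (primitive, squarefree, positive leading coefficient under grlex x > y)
(a) deg p = 2. A generic line meets the curve in up to 2 points.
(b) Checking where it meets the axes: one y-axis crossing is at y = 0; it crosses the x-axis at the gridline x = 0.
(c) These observations pin down the coefficients.

3*x^2 + 2*x*y + 2*y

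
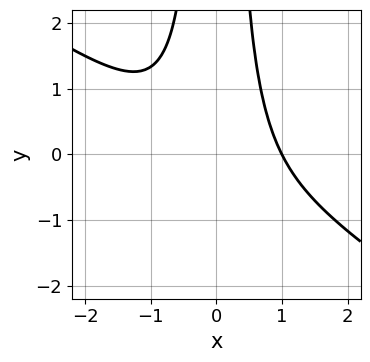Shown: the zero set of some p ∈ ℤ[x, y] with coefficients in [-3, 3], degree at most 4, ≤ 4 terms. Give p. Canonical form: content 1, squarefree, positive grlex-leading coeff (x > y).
2*x^3 + 3*x^2*y - 2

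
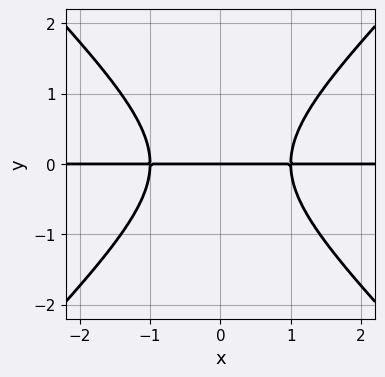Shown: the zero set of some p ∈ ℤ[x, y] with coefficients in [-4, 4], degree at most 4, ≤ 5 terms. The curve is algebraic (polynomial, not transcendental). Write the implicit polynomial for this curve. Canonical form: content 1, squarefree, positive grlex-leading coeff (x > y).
x^2*y - y^3 - y

First, degree: the shape is more complex than any degree-2 curve, so deg p = 3.
Then, symmetries: the x ↦ −x reflection is a symmetry, so x appears only in even powers.
Then, against the integer gridlines: the visible x-axis segment lies entirely on the curve; it crosses the y-axis at the gridline y = 0.
Finally, putting this together gives p.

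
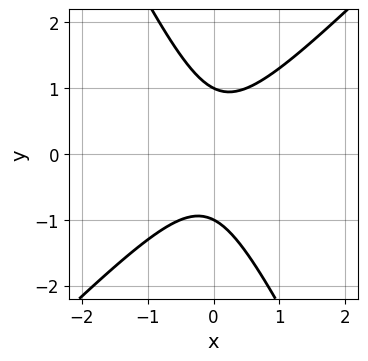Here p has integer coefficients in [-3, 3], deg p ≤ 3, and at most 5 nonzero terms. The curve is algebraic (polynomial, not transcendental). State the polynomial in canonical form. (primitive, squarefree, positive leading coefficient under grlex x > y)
2*x^2 - x*y - y^2 + 1

First, deg p = 2. No degree-1 curve has this shape.
Then, against the integer gridlines: it misses every integer gridline on the x-axis; among the integer gridlines, it crosses the y-axis at y ∈ {-1, 1}.
Finally, the integer polynomial consistent with all of this is the stated p.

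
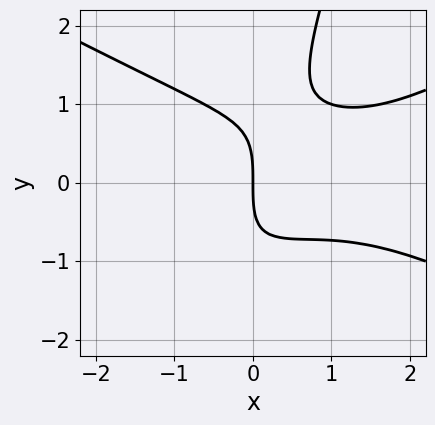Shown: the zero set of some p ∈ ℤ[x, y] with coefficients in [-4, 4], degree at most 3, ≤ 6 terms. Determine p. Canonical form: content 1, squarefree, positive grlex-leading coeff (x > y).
Degree: no degree-2 curve has this shape, so deg p = 3.
From the visible intercepts: it meets the y-axis at y = 0 (among the integer gridlines); it meets the x-axis at x = 0 (among the integer gridlines).
Together with the visible shape, these determine p as stated.

x^3 - 3*x*y^2 + y^3 - 2*x^2 + 3*x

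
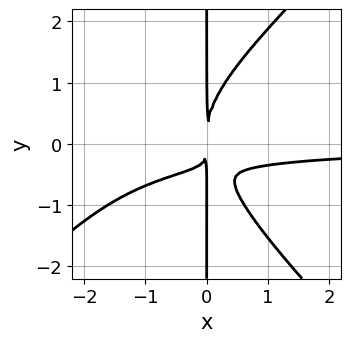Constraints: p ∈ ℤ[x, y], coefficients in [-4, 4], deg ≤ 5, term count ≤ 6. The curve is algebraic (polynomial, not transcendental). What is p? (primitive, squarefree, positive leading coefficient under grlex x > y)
1. Degree: a generic line meets the curve in up to 4 points, so deg p = 4.
2. Against the integer gridlines: every point of the y-axis in the box is on the curve.
3. Putting this together gives p.

x^3*y - x*y^3 + 2*x^2*y + x^2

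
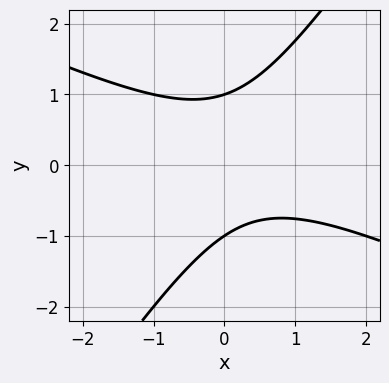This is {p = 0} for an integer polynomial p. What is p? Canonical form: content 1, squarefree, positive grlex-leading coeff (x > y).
1. deg p = 2. The shape is more complex than any degree-1 curve.
2. From the visible intercepts: the curve avoids every integer x-axis point in the box; among the integer gridlines, it crosses the y-axis at y ∈ {-1, 1}.
3. Assembling these constraints gives the stated polynomial.

2*x^2 + 3*x*y - 3*y^2 - x + 3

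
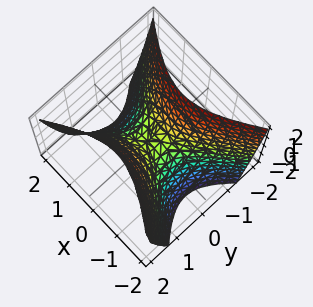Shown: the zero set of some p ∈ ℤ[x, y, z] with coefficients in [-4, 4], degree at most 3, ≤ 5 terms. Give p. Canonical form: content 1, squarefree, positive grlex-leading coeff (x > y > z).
First, degree: a saddle surface; a quadric, so deg p = 2.
Next, symmetries: the y ↦ −y reflection is a symmetry, so y appears only in even powers; it's symmetric under x → −x, forcing even powers of x.
Next, reading off the gridlines: it crosses the x-axis at the gridline x = 0; one y-axis crossing is at y = 0; one z-axis crossing is at z = 0.
Finally, these observations pin down the coefficients.

2*x^2 - 3*y^2 + 2*z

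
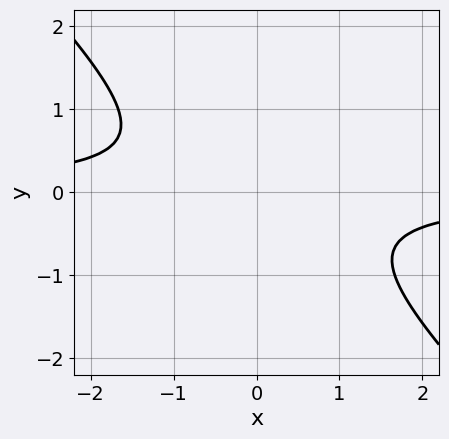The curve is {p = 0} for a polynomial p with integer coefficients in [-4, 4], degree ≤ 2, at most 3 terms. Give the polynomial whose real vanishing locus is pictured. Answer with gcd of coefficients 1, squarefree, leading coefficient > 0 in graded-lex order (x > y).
3*x*y + 3*y^2 + 2

1. deg p = 2. The shape is more complex than any degree-1 curve.
2. Against the integer gridlines: the curve avoids every integer x-axis point in the box; no y-intercept at any integer in the box.
3. Matching integer coefficients to the picture gives p.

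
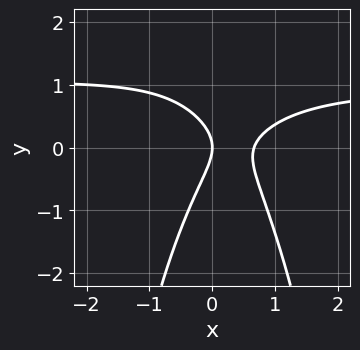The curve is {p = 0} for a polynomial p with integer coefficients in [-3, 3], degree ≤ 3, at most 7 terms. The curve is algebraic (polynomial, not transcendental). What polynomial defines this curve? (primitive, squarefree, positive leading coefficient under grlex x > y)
3*x^2*y - 3*x^2 - x*y + 2*y^2 + 2*x

The degree is 3 — the shape is more complex than any degree-2 curve.
Checking where it meets the axes: it meets the x-axis at x = 0 (among the integer gridlines); it crosses the y-axis at the gridline y = 0.
These observations pin down the coefficients.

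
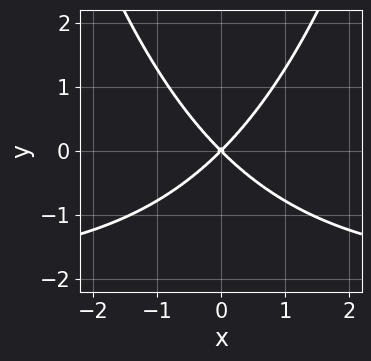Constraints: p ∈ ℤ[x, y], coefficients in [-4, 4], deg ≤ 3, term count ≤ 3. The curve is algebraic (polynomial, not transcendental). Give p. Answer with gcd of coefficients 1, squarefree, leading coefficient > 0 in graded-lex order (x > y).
1. Degree: the shape is more complex than any degree-2 curve, so deg p = 3.
2. Symmetries: mirror symmetry x ↦ −x ⇒ only even powers of x.
3. Checking where it meets the axes: it crosses the x-axis at the gridline x = 0; it meets the y-axis at y = 0 (among the integer gridlines).
4. Solving for integer coefficients yields p as stated.

x^2*y + 2*x^2 - 2*y^2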